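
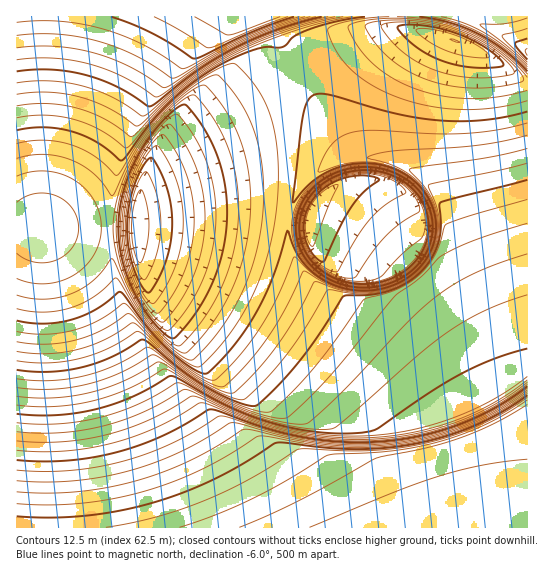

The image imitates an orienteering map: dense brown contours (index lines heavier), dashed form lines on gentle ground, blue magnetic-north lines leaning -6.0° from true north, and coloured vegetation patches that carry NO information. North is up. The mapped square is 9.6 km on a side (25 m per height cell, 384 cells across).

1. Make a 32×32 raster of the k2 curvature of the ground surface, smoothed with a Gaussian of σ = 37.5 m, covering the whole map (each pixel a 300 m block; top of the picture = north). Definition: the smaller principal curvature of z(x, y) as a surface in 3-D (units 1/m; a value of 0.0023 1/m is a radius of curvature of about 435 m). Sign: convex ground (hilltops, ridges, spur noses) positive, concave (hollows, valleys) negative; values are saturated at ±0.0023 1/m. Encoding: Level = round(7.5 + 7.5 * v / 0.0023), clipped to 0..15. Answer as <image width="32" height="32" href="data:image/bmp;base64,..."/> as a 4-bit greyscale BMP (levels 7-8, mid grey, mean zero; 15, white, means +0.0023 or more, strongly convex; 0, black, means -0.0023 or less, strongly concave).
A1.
<image width="32" height="32" href="data:image/bmp;base64,Qk12AgAAAAAAAHYAAAAoAAAAIAAAACAAAAABAAQAAAAAAAACAAATCwAAEwsAABAAAAAAAAAAAAAAABEREQAiIiIAMzMzAERERABVVVUAZmZmAHd3dwCIiIgAmZmZAKqqqgC7u7sAzMzMAN3d3QDu7u4A////AHd3d3d3d3d3d3d3d3d3d3d3d3d3d3d3d3d3d3d3d3d3d3d3d3d3d3d3d3d3d3d3d3d3d3d3d3d3d3d3d3d3d3d3d3d3d3d3d3h3d3d3d3d3d3d3d3d3d4d3ZUREVnd3d3d3d3d3d3d2M0VnZlQ0Z3d3d3d3d3d2NHd3d3d3dkNnd3d3d3d3RHd3d3d3d3d3NXd3d3d3c2d3d3d3d3d3iHR3d3d3dzZ3d3d3d3d3eIiHd3d3d3Rnd3d3d3d3eIiIiHd3d3dUd3d3d3d3d4iIiIh3d3d3N3d3d3d3d4iIiIiId3d3dkd3d3d3d3d3eIiIiHd3d3Rnd3d3d3QAAFeIiIh3d3dzd3d3d3chd3cFeIiId3d3c3d3d3d2B3eIcHiIiHd3d3R3d3d3dCd3iIBoiIh3d3dzd3d3d3UXd4hweIiHd3d3c3d3d3d3Bnd3MXiHd3d3d3N3d3d3d2AUQBd3d3d3d3d1V3d3d3d3UjZ3d3d3d3d3dzd3d3d3d3d3d3d3d3d3d3dGd3d3d3d3d3d3d3d3d3d3c3d3d3d3d3d3d3d3d3d3d3Y3d3d3d3d3d3d3d3d3d3d3U3d3d3d3d3d3d3d3d3d3d3Y2d3d3d3d3d3djd3d3d3d3c0d3d3d3d3djR3d3d3d3d4djNXd3d3dTNnd3d3d3d3d4h3UzMzMzV3d3"/>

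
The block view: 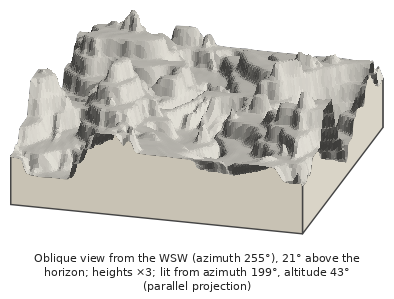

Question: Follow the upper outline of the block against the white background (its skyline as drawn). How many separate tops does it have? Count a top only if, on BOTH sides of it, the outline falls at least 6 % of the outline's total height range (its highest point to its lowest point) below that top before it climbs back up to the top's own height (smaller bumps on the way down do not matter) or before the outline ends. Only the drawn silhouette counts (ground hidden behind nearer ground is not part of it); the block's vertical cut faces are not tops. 3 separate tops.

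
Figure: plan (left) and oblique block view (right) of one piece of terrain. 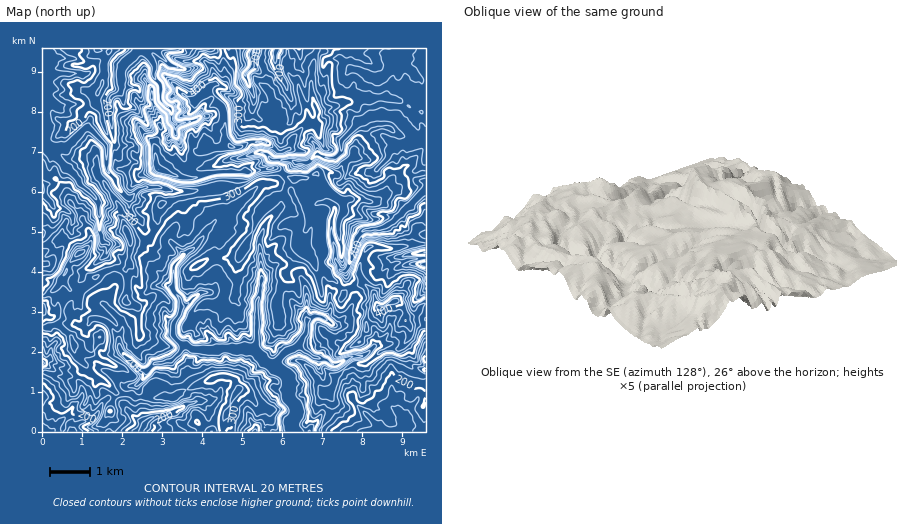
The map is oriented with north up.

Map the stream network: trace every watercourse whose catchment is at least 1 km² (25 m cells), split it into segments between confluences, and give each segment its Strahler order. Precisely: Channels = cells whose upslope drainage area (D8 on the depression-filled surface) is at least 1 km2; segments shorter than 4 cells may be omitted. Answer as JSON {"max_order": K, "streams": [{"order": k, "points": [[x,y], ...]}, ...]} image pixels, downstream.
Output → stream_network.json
{"max_order": 3, "streams": [{"order": 1, "points": [[380, 428], [386, 432], [392, 432]]}, {"order": 1, "points": [[392, 406], [404, 418], [408, 424], [408, 432]]}, {"order": 1, "points": [[196, 402], [192, 404], [188, 404], [182, 408], [172, 412], [168, 412], [150, 418], [144, 424], [144, 426], [142, 430], [142, 432]]}, {"order": 1, "points": [[144, 378], [146, 372], [150, 368]]}, {"order": 3, "points": [[278, 370], [282, 372], [288, 378], [288, 396], [294, 404], [296, 410], [296, 414], [292, 422], [292, 428], [294, 432]]}, {"order": 2, "points": [[150, 368], [154, 364], [172, 360], [180, 352], [182, 346], [188, 346]]}, {"order": 1, "points": [[366, 354], [362, 356], [352, 356], [340, 364], [332, 364], [326, 360], [322, 360], [318, 358], [314, 358], [310, 354], [304, 352], [300, 346], [298, 346]]}, {"order": 3, "points": [[256, 352], [266, 362], [278, 370]]}, {"order": 2, "points": [[298, 346], [288, 350], [278, 360], [276, 366], [278, 370]]}, {"order": 3, "points": [[188, 346], [192, 350], [216, 350], [222, 348], [234, 348], [234, 350], [242, 348], [244, 350], [252, 350], [256, 352]]}, {"order": 2, "points": [[120, 344], [120, 348], [122, 352], [140, 370], [146, 370], [150, 368]]}, {"order": 1, "points": [[334, 324], [322, 316], [314, 316], [308, 320], [306, 324]]}, {"order": 2, "points": [[306, 324], [306, 332], [298, 346]]}, {"order": 1, "points": [[98, 320], [102, 320], [106, 322], [112, 326], [114, 332], [118, 338], [118, 344], [120, 344]]}, {"order": 1, "points": [[306, 318], [306, 324]]}, {"order": 1, "points": [[112, 312], [120, 320], [122, 324], [122, 330], [120, 336], [120, 344]]}, {"order": 2, "points": [[180, 310], [180, 312], [174, 324], [174, 336], [182, 344], [186, 344], [188, 346]]}, {"order": 1, "points": [[200, 294], [194, 298], [186, 306], [182, 306], [180, 310]]}, {"order": 2, "points": [[172, 288], [174, 292], [180, 300], [180, 310]]}, {"order": 1, "points": [[170, 286], [172, 288]]}, {"order": 1, "points": [[260, 252], [260, 274], [262, 278], [260, 280], [260, 292], [256, 302], [256, 344], [256, 346], [256, 350], [256, 352]]}, {"order": 1, "points": [[108, 244], [108, 242], [102, 242], [102, 240], [102, 236], [100, 232], [98, 202], [96, 198], [88, 190], [80, 184], [78, 180], [52, 152], [50, 148]]}, {"order": 1, "points": [[328, 202], [334, 208], [334, 212], [332, 220], [332, 236], [336, 248], [336, 262], [338, 264], [340, 270], [344, 272], [348, 266], [352, 258], [352, 254], [358, 236], [366, 230], [380, 228], [394, 222], [426, 190]]}, {"order": 1, "points": [[50, 202], [44, 196], [42, 186]]}, {"order": 1, "points": [[246, 198], [236, 208], [220, 216], [204, 232], [204, 236], [200, 240], [198, 244], [192, 250], [184, 254], [174, 264], [174, 266], [174, 286], [172, 288]]}, {"order": 1, "points": [[152, 188], [140, 188], [130, 198], [126, 198], [118, 188], [114, 178], [106, 170], [106, 146], [106, 144], [88, 128], [86, 128], [66, 148], [50, 148]]}, {"order": 1, "points": [[376, 170], [388, 158], [388, 152], [394, 144], [410, 144], [414, 138], [416, 138]]}, {"order": 1, "points": [[256, 152], [266, 154], [272, 160], [292, 160], [296, 162], [308, 162], [316, 154], [320, 154], [324, 158], [336, 158], [342, 150], [342, 140], [362, 120], [372, 116], [388, 116], [396, 118], [416, 138]]}, {"order": 2, "points": [[50, 148], [42, 140], [42, 90], [44, 88], [42, 86], [42, 48]]}, {"order": 2, "points": [[416, 138], [418, 140], [426, 140]]}, {"order": 1, "points": [[112, 130], [112, 122], [110, 120], [110, 98], [114, 96], [120, 92], [122, 90], [122, 70], [128, 60], [138, 48]]}, {"order": 1, "points": [[194, 120], [186, 122], [184, 124], [174, 124], [172, 120], [172, 110], [170, 108], [166, 106], [160, 100], [160, 84], [154, 76], [154, 66], [152, 60], [146, 54], [144, 50]]}, {"order": 1, "points": [[252, 108], [254, 106], [254, 96], [246, 78], [246, 74], [252, 66], [252, 54], [254, 48]]}, {"order": 1, "points": [[286, 88], [286, 86], [276, 66], [276, 52], [278, 48]]}, {"order": 1, "points": [[352, 70], [358, 70], [372, 76], [384, 76], [394, 66], [394, 60], [400, 54], [402, 48]]}, {"order": 2, "points": [[144, 50], [142, 48], [138, 48]]}, {"order": 1, "points": [[156, 50], [154, 48], [144, 50]]}]}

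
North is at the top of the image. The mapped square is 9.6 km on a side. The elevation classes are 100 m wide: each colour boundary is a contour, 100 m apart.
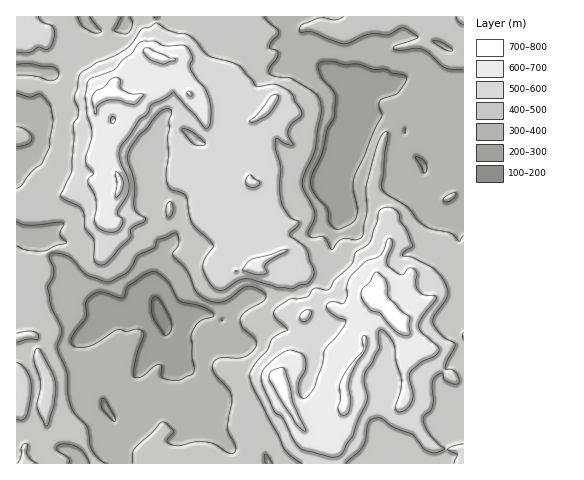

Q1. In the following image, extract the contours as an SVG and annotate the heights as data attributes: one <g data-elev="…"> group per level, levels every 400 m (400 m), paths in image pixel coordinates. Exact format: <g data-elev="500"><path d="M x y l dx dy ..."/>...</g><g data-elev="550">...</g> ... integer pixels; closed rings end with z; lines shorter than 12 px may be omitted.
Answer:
<g data-elev="400"><path d="M69 463l1-3-2-2-12-9 0-2 3-2 9-1 10 4 7 6 4 9"/><path d="M105 463l-7-5-5-6-3-7-3-18-13-14-5-13-2-28-10-24 5-19-11-22-3-19 6-16-5-17 6-2 12 3 6 3 14 16 17 6 6 1 17-10 11-16 17-8 3-8 17-7 3 3 1 7-6 12 13 15 9 20 6 7 10 4 11 1 8-4 13-10 6-2 13 5 4 6-4 5-17 10-5 7 3 9 13 13 0 5-3 4-5 5-6 3-24 0-3 3-2 4 1 9 13 14 4 8 1 7-5 25 9 18-1 6-6 1-14-9-8-2-12 0-16 4-10-2-2-4 6-7 0-2-6-7-5-2-28 27-2 14"/><path d="M265 463l0-9 8 9"/><path d="M463 236l-4 5-8-8-25-6-8-6-11-14-23-15-3-7 7-48-2-5-3 1-5 9-11 42 0 27-5 26-6 3-9-2-6 1-9 10-8-12-11 1-4-2-1-4 6-11 1-8-11-23-2-8 2-8 11-26 6-33 0-12-3-6-4-5-22-13-16-2-6-3-1-6 8-9 1-5-2-4-6-2 0-2 9-13-2-4-13-12"/><path d="M17 221l5 3 6 1 34-3 2 2-4 11 7 8-25 8-15-1-10-4"/><path d="M446 202l7-3 3-4 0-2-3 0-9 4-1 3z"/><path d="M17 147l11-3 4-6-5-7-10-4"/><path d="M17 93l12 4 10-3 2 0 9 11 3 15-3 26-8 17-9 7-11 15-5 4"/><path d="M17 64l11-1 25 4 4 2 2 5-2 4-5 3-17-5-18-1"/><path d="M447 50l-15-9 3-1 7 2 11 8z"/><path d="M90 17l12 15-7 1-11-5-3-3-4-8"/><path d="M130 17l2 4 0 5-2 5-5 3-11-3 7-14"/><path d="M344 17l-9 3-12-2-5 0-16 7-2 6 1 2 11-1 17 7 15 5 25-10 7-1 12 2 12-7 5 0 13 10-23 8-2 2 1 1 6 1 14-2 7 1 9 4 15 15 7 1 11 0"/></g>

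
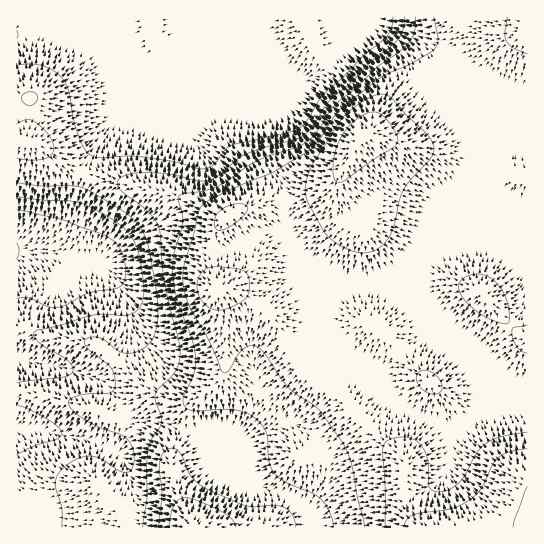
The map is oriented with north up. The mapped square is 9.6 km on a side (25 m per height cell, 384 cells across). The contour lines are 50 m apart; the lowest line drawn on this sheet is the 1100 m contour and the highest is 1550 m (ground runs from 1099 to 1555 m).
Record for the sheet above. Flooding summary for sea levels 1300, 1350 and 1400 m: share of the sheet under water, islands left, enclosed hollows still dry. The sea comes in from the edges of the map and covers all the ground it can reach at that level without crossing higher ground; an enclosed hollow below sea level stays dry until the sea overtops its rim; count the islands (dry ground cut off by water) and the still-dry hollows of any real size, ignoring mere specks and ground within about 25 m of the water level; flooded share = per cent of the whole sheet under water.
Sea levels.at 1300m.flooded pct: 38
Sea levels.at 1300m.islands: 0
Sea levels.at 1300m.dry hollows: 0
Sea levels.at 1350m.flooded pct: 45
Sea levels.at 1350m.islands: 0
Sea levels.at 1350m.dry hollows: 0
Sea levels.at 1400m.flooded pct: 54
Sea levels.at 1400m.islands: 0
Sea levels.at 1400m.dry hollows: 0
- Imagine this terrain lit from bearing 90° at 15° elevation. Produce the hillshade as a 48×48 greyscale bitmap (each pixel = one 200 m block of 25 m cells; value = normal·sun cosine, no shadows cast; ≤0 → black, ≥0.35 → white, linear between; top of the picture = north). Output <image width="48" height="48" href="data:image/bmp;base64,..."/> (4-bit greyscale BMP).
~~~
<image width="48" height="48" href="data:image/bmp;base64,Qk32BAAAAAAAAHYAAAAoAAAAMAAAADAAAAABAAQAAAAAAIAEAAATCwAAEwsAABAAAAAAAAAAAAAAABEREQAiIiIAMzMzAERERABVVVUAZmZmAHd3dwCIiIgAmZmZAKqqqgC7u7sAzMzMAN3d3QDu7u4A////AKqqqaqqqVI3rO7tzN7cqYd2Vnmqu6qqqqqqqZqqqVI3ve7tu83LqYd2Z5qqqZqqqqqqqZqruVNZzu7cu7u6qYd3eKu6mIiZqqqqmZq8uFR73u3LuqqqqYiHeL3bqHeJmqqpmZvNpkWd7su7qZmqqpiHeL7tqHZ4mqmZmazdlDWu7bu7qImrupiHeL79uXZomqqZmazchDa+7Lu7l3m8upiIib79uYd4mqqqqqu6hUat3Lu7l4mrupiImr3typiImqqqmZqql2eby7u6mJmqqYiZq73dy6mZqqqpmImrqYeKu7u5maqqmImru7zMu7qqqqqYiJq8qYd5u7upmqqpiJq8y7u7vLu7qqmYiavLmId4m7u7qqqZmavMy6qrzMu7u6qqqqu6iJh3ibvMupmZqrvLupms3cu7u6qqqqqYiZmGZ5vMupmau7u7upmt7cu7u6qqqYiZmqmGVovNuYmru7u7upm93Lu7u6qpmImqqqmFRYvMuZq7u7u7qqrNy7u6qpmZiIq8uql1RYrMqZq7u7u6u7vMu7upmZmZmavMuphkNYrMqavLu7qqvMy7u7qZmaqpmavMuYdTNYvLqrzLu6qrvNy7u6qaqrzKmZu7qXUyNpvLq83Lu6qrzMu7upmrzMzLqZq7qFMRNqvLu83Lu6q7zLu7qZm93bzLqaq6lkEAN6zMzN3Lu7u7u7u6mJrO7au7uqu6hSAAN6zd3dy7u7u7u7upmZve3aqru7upZBABWKzN3dy7u7u7u7uqmavd3Kqqu7uoYxASWbu8zdy7u7u8y7u6qqvMy6qqq7uoUhEjWLu7zdy7qqq83Mu7u7u7u6qqqrunUyNDR6zLzMu6maq87tu7u7u7u6qqqqqXVEVUNpzMzMupmaq87ty7u7u7u5mqqqmGVWd1NYvN3MuYiau83u27u7u7u5mqqph2ZniGRXrN3cuYiru83u3Lu7u7u5qrqYd3eImYdmirzMqYirzMze3Lu7u7u6qruph4iZqqqHaKvLqHis3czd3cu7u7u6q7u6mJmqvMynVomql3eb3dzd3cu7u6qqu8zLqaq7zN2nRWiZh2aKzd3d3dzLu6qrvN3ty6u8zNynVWd4h1Vpvd3N7t3Mu7u7vN7+3LvMzMuYeId3djJHrN3d7u3Mu7u7ze//3LvMu7qZmqmIdRAUi93u/u3Lu7u7ze//7Lu7u7uqu7qphQACas7//tzLu7u7ve//7Lu7u7u7u7u7phABSL7/7cu7u7u7ve/+3Lu7u7u7u7u7uEAANq7/3Lu7u7u7vf/+3Lu7u7u7u7u7unQhJIzuy7u7u7u7vf/+3Lu7u7u7u7u7u5dTElnMy7u7u7u7ve7ty7u7u7u7u7u7u6mGMTeru7u7u7u7vN3cy7u7u7u7u7u7uqqpYzV5q7uqqqqrvMzLu7u7u7u7u7u7qqu7lkRWiqqqmqqru7u7u7u7vLu7u7u6mrzLuXQ0aJqpmaqru7u7u7urzLu7u7u6mrzLu5YyRpmqmZqru7u7u7ury7u7u7u6mry7u6cxNoqqqZqg=="/>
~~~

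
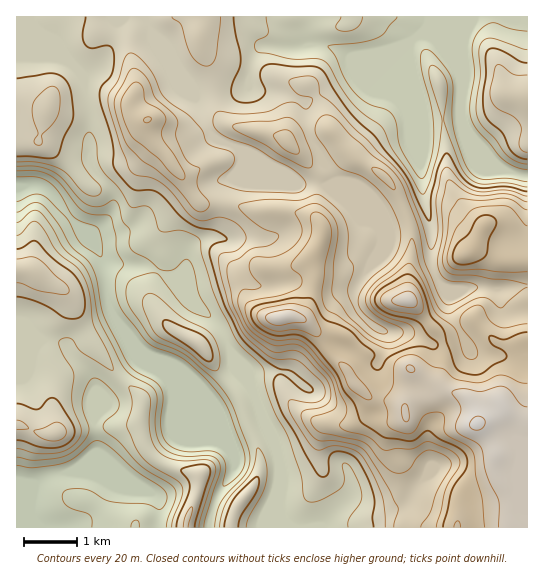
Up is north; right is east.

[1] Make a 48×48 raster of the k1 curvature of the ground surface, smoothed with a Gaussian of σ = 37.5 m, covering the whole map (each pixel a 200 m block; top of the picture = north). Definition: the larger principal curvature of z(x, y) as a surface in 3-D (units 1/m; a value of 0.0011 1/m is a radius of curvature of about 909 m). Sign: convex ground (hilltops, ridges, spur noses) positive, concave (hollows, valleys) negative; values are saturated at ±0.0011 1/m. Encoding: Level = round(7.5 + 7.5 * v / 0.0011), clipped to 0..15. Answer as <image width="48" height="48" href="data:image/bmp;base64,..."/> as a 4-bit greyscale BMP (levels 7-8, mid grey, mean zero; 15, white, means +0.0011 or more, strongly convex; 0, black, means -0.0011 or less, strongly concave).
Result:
<image width="48" height="48" href="data:image/bmp;base64,Qk32BAAAAAAAAHYAAAAoAAAAMAAAADAAAAABAAQAAAAAAIAEAAATCwAAEwsAABAAAAAAAAAAAAAAABEREQAiIiIAMzMzAERERABVVVUAZmZmAHd3dwCIiIgAmZmZAKqqqgC7u7sAzMzMAN3d3QDu7u4A////AHiId4iImoiv9o3nd4iId4mIipmZyoiKiHiIiIiZmqiM+Yv5d4iYiIiIioh3u4iJh3iIiZmYiIdp/Yr/iIiZiId3m4eIq3eJiIeImZh3d3Zo33iv6IiJmId3moiIrIeZh3d4iIiHiIiJv6h7+Yd5qph4qph3jKioh3iIiIh4iKz/7+pm+4eIund5qZh3aJmoeImImId3it7Km+t2+oiJuFV6uZhmZ4moiHmqqYZ4m9pmeJh4+XeJt2eat5p3eIqoiKvMzLmZm9dneIiM2HeJu7uZqauby6qXeLuauqq6m8d3iHiPl3eLzNy6q8qJq7qXiJh6qHiHnMd4h3euiIreyomYebqHiKqZmZiKqHd2fMiIeHfbiJzJeompmampeKiJmIeJmHd3nMqId3rpiLyGR7zKmJiJrLqqmHeJmYd63KqHd56oicl3Vd6oeJiJupmamHeImYeut4iHePt3ead4eft3iaqpp2aJh3eJiInMd3d3fvh3ead3n+mHm8uItmaIh3iIiIrZeIh4z8iIirdX7YityquHt3eYh3iId5u4iKq+/ZiJmrd82JzqdoqZuHi7qniIiKyHeKveuZiKq8q+y92HZ3i9qIvJm3d4mbt4iau5eId77/7tqKiImYr8q7x2eHd4itl4mquXd3m/7d27d6ec3d/nesyIiHiJm8h5qamHiIncmHmbl4e//t+nZ4yomomqq7iJqZiHiInJeHeLt4eaur6Xh3iGeZqqqqiJmJiId4rImXiJyIiIic2IuXiYiLupqZh4h4iHd5y6u7qZuHmId9x63Lqru4qZiIiImImHecyauZm7yHeHd815zsqpmXqodneImYiHebhol3d66YeIh7+HrKqHd4uoh3d4mJmHeId4mHdn64iIh7+HupuHiJyoiId5qIiYmod4mHd565h4d96HyYu5mYyoiZmIuHiIq6mau7vM2Yh3ePuJyJq6qnuoeaqXuHd43Lu7u7uquIh3e/iKqsu8y3mXesunqXd72HiHiIdpp4d3j+iazrmbuYdmrbiImXeepnd3d4d4l3d436h6/GV5loZ624iamYndqpiIeHeLmIiu+4d7+Wd4ibvNqHiYmYroebuYeInbeJvcqId6+HeIq7y6iHd4qKyoeIiHeK3YeKuoh3d6+Hd5zIiZd3d4uap3iHiJvMyYi8qIh3d694iKqniZiIh5uamJmJve26qZvah4mIh754mpiXiZiIeKyrzKmJuoiIqHq5d4mYd815qoeYiaiIibyaqId5l3d4mHmpd3iId+x4qpiYiKmIiq2qd3d6h3d4iIqod3iId/yIm6qYiamImXzJd3eJh3eImqqnd3iIiPuHi6mYiJmHh3zJiIiZiImruqqXd4eIi/qHfLiHeIiIh4yoiIipiImqmJqYeIh4jciHjKiIeIiJh4uYh4moiIiYd4mYeIiInIeIvZiId3iJiJqHd4qoiIeIh3iIiIiIiYiIu4h3iHiImImIh4qoiImYiImqqZiIiIiImYd3iIh4l3iImZiZh4h4mYiJmZiIiIh3iYeA=="/>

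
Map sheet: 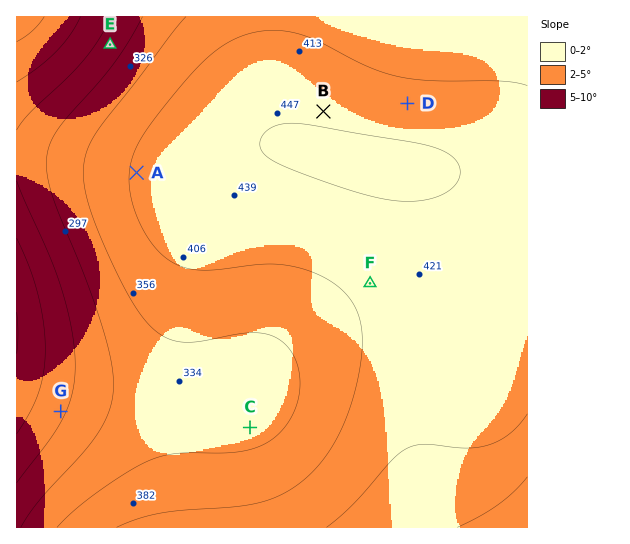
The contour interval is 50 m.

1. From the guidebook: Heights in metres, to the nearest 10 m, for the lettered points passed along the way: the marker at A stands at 410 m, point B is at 440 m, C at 340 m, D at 420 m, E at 270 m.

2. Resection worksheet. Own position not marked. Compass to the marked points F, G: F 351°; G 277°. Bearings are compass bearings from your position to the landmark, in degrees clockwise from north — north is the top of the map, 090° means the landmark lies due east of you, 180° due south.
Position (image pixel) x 397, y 453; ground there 450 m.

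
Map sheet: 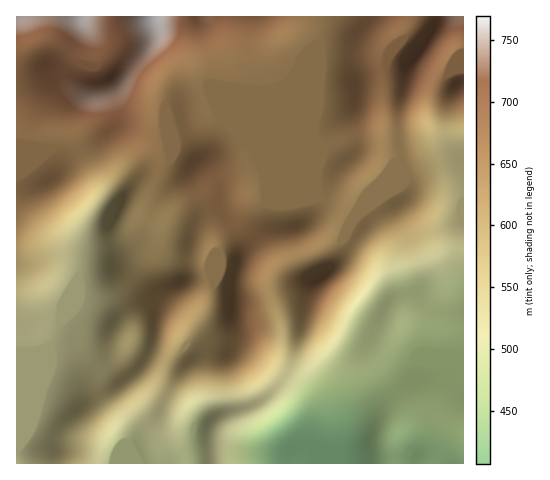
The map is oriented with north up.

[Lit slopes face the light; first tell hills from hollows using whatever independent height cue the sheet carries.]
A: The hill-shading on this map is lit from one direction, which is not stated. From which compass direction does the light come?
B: SE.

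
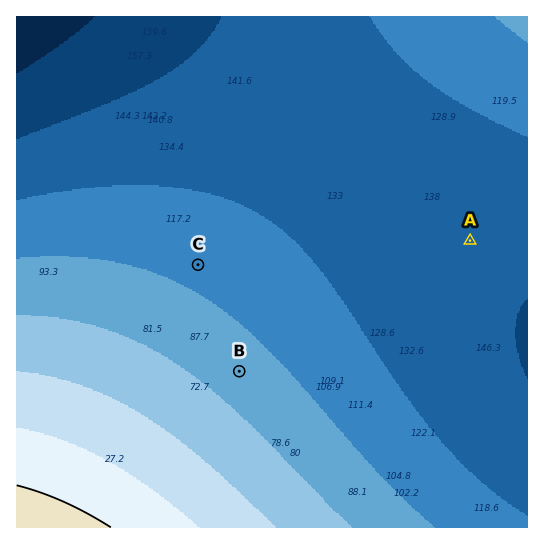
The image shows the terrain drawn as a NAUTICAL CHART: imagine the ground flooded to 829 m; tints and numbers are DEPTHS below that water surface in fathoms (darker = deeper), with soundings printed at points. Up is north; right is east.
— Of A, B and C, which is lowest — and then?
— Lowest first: A C B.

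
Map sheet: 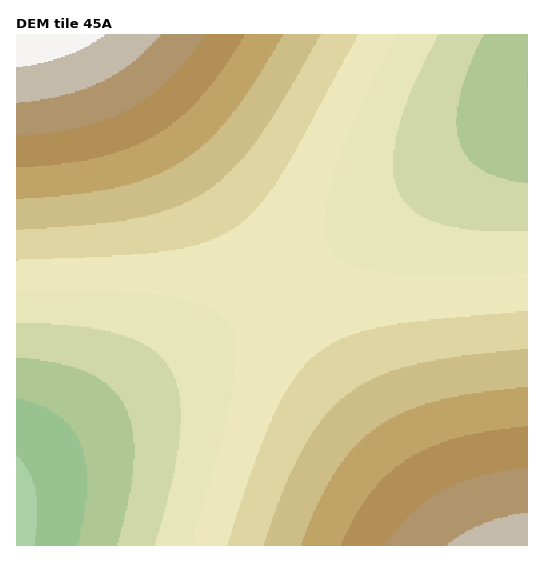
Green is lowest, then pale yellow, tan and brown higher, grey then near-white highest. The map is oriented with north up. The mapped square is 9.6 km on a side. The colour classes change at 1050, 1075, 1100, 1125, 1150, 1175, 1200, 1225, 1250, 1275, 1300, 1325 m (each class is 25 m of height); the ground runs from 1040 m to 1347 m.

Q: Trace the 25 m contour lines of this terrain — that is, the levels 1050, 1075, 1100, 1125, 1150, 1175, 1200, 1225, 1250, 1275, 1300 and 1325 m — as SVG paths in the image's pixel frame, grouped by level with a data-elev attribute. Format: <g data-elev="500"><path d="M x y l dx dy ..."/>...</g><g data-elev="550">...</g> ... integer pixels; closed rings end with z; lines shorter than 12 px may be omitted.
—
<g data-elev="1050"><path d="M17 456l12 16 7 20 1 24-3 29"/></g><g data-elev="1075"><path d="M17 398l22 7 18 10 14 13 10 16 5 20 1 23-3 26-7 32"/><path d="M527 85l0-15"/></g><g data-elev="1100"><path d="M17 358l40 5 30 10 12 6 11 8 8 8 6 10 8 24 2 31-5 39-12 46"/><path d="M527 183l-26-5-20-9-14-12-8-16-2-20 3-25 9-28 15-33"/></g><g data-elev="1125"><path d="M17 323l58 3 44 8 18 7 13 7 11 9 9 11 6 12 3 15 2 17-1 20-8 49-17 64"/><path d="M527 231l-49 0-37-7-15-6-12-7-9-8-7-11-4-12-1-15 1-17 4-19 16-44 25-50"/></g><g data-elev="1150"><path d="M17 291l85 0 67 6 22 4 17 6 12 6 9 10 5 10 2 15 0 17-3 23-15 67-27 90"/><path d="M527 272l-78 4-63-3-21-4-16-5-12-8-8-9-4-14 0-16 3-21 7-25 11-31 14-33 38-72"/></g><g data-elev="1175"><path d="M527 311l-101 9-45 7-36 10-15 8-12 8-12 11-11 13-20 35-20 51-28 82"/><path d="M17 260l98-4 51-5 39-9 15-6 14-8 23-20 21-28 19-32 62-113"/></g><g data-elev="1200"><path d="M527 349l-69 8-45 8-36 12-28 16-24 23-22 31-19 42-21 56"/><path d="M17 230l70-5 48-7 39-10 31-16 25-20 25-30 26-38 40-69"/></g><g data-elev="1225"><path d="M527 387l-52 6-40 8-32 11-26 15-23 20-19 25-17 32-17 41"/><path d="M17 199l56-4 42-7 35-11 29-14 26-19 24-26 24-34 30-49"/></g><g data-elev="1250"><path d="M527 426l-38 5-32 7-27 9-23 12-20 16-17 19-16 23-13 28"/><path d="M17 168l44-4 36-6 30-9 27-13 24-17 23-22 21-27 23-35"/></g><g data-elev="1275"><path d="M527 468l-26 3-23 6-20 6-17 8-16 11-15 12-12 14-12 17"/><path d="M17 136l34-4 30-5 25-8 23-10 20-13 20-17 18-20 18-24"/></g><g data-elev="1300"><path d="M527 512l-24 5-21 7-19 9-16 12"/><path d="M17 103l46-8 38-13 16-9 16-11 28-27"/></g><g data-elev="1325"><path d="M17 68l26-5 23-7 20-9 19-12"/></g>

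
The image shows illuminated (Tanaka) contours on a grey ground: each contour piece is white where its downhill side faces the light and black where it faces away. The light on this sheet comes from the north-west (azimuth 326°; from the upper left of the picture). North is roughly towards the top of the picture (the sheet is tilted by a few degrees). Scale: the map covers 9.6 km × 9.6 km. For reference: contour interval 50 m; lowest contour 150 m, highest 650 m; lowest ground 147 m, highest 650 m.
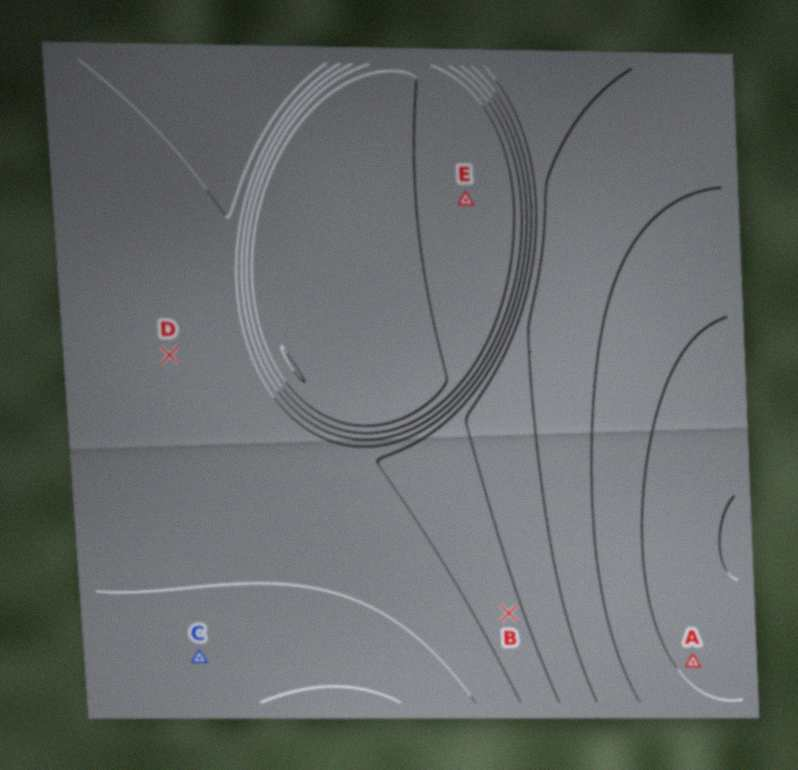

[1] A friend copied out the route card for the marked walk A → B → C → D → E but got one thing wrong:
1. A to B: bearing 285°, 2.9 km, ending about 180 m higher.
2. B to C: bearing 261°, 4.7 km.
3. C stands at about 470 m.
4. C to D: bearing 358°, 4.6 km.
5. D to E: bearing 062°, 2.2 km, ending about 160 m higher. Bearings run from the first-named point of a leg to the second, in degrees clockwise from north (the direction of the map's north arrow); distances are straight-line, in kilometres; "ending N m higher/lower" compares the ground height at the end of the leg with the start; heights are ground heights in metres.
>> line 5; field distance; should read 5.1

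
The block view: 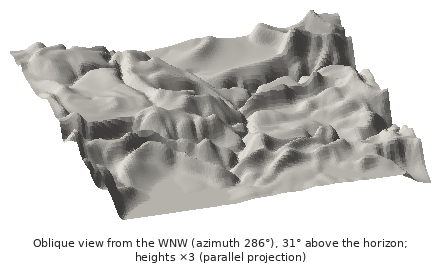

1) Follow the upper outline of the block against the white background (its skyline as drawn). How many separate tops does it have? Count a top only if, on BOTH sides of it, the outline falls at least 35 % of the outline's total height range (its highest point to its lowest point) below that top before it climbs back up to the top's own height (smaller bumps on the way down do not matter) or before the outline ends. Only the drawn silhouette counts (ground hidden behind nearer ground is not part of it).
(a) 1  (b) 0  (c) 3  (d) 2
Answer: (b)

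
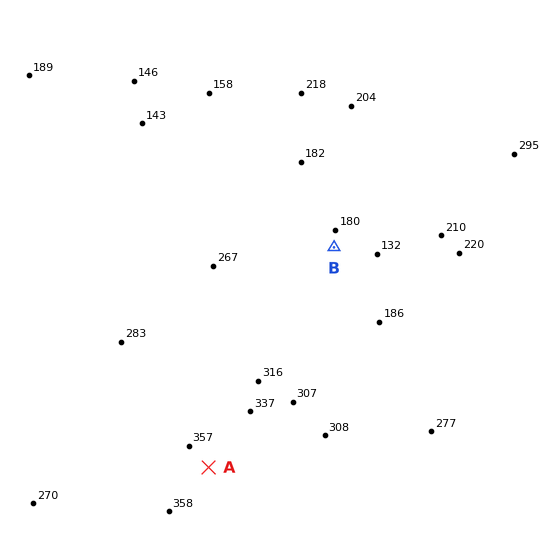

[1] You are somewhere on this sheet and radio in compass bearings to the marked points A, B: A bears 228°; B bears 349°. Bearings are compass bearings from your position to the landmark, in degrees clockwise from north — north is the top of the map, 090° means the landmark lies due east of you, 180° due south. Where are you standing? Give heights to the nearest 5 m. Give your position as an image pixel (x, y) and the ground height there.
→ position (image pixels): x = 352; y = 339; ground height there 215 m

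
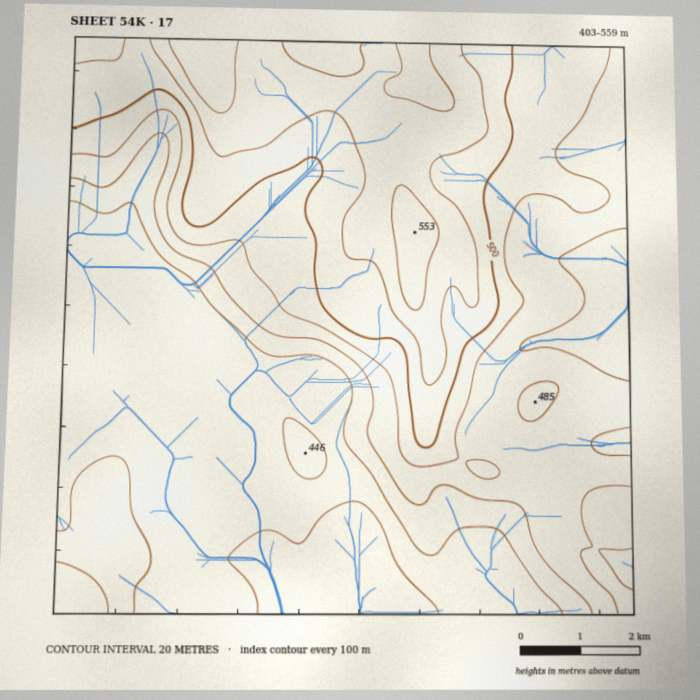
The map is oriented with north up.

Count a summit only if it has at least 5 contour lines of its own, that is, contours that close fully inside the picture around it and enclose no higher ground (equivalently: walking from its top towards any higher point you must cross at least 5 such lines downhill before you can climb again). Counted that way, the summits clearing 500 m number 0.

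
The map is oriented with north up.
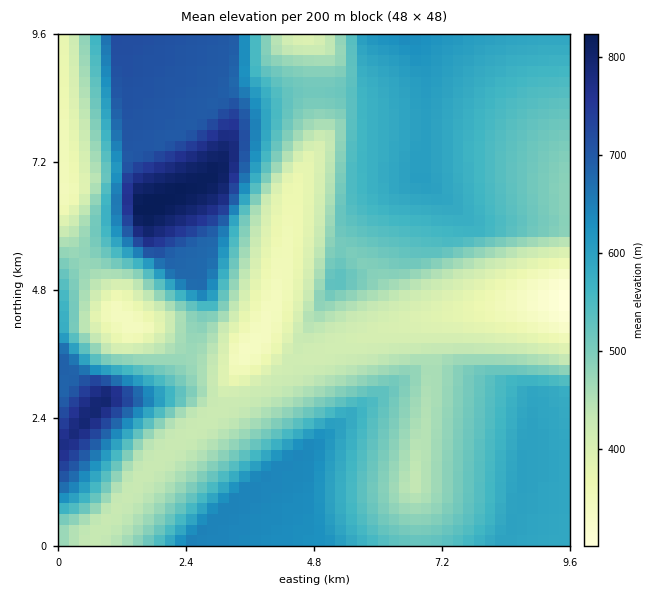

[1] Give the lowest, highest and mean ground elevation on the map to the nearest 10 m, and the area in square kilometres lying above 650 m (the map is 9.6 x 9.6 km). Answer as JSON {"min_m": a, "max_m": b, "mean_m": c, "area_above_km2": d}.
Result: {"min_m": 300, "max_m": 820, "mean_m": 530, "area_above_km2": 13.0}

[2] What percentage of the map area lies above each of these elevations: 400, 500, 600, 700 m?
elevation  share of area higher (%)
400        89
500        60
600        23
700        10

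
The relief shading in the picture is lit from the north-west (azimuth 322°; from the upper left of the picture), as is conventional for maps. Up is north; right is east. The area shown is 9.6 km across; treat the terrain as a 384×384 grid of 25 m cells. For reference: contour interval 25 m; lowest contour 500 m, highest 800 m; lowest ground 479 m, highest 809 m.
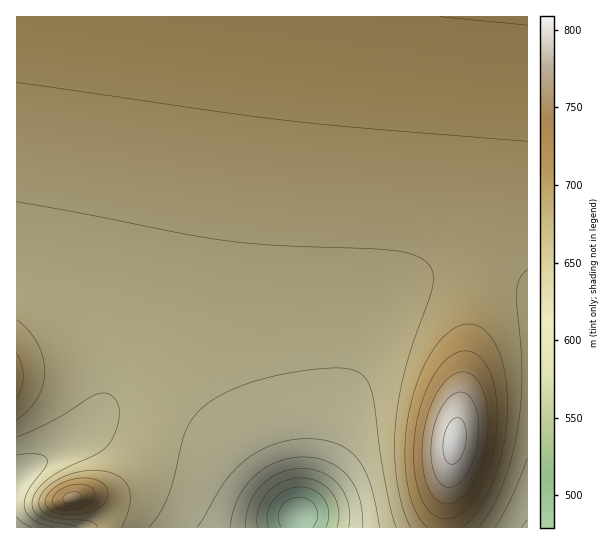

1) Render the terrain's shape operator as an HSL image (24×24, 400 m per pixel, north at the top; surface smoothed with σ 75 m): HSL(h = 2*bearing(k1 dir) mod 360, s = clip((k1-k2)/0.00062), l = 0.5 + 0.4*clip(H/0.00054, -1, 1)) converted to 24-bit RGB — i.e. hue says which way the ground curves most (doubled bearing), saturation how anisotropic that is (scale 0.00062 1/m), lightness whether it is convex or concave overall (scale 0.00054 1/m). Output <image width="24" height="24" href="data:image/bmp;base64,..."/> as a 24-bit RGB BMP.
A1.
<image width="24" height="24" href="data:image/bmp;base64,Qk32BgAAAAAAADYAAAAoAAAAGAAAABgAAAABABgAAAAAAMAGAAATCwAAEwsAAAAAAAAAAAAA7BD//Uq6PesoANomVLxFjneXcHGUdoCLfoh8mJxvp65YhJNISltBRE1AenFHo41SlXhqkWeNoWeAuIxturlvaaFnWZSRXoCNAn/zm53/5cz/mov/Q2TSeW2Zh3SQf3iJh3x/mYFyrXZeoVJNbkxhRWJjRYhPZKRSb45tdGeMnGqRvI91xrp3fqVyWJCWV3mQH5pIBLMAtNkP6yAjyTmUoGGQkHOHiXiIiHqEk3V7p2h7s1eTjU2pS2KhS6ylV6uEYpaSW2KShmuYuZV+zruAm6h+XYOWUm6SWI9uQZdEYZwymJw7l3tWkXVsjHV3iHmAh3qDi3mEmHKNpmmniGGvXmewYJSsY6GiXoSWUmWVZ2mVsZ2E0ruFrqSEZXKVUGGTYJeQY5SOaY+Bb4p0e4d0h4d4h355hnp8hXuBhXuEinmJi3aSgnOZcXOacYOXboaSYXiQUGuUX3qWp6iC0LuDuJuBeGmXUVOUYZCfZIqXbIiOdIeGeoN9gIN8hIB8hH18g3x/g32Bg32DgnyFgHuHe3uIen+Hdn6HZ3iLVHSSWYiXiKV4yrt8vZN6mWicYlWUZnKgZnOWbniMdn2Fe4GBf4F9goF9g399gn1+gn5/gX6BgX6BgH6Bf36Bfn6BeX2DbXuHW32OV5OVbqJrv7tzvI9xoGaMdVqTf2eddmiTdW+KeHeEfH2Af4B+gYB+gX9+gn5+gX5/gX6AgH+AgH+AgH+Afn+AfH6Bcn6FY4KLW5KNZJ5orbNrtY1roGV9hWCSl2aTimuOgnKHfniDfn2Af39/gIB+gYB+gX9+gX5+gX9/gH+AgH+AgH+Af3+AfX+Ad3+Da4SIYo6GY5dqmaZoqoxonGdyj2aPj2h4im6AhXWCgnqBgH6Af39/gIB/gIB/gX9/gX9/gH9/gH9/gH+AgH+Af3+Afn+Ae4CBc4SFaoqBaJBuipppnoxqlmptjGyFiW5whXR5gnl+gXx/gH5/gIB/gIB/gIB/gIB/gH9/gH9/gH9/gH9/gH+AgH+Af3+AfYCAeIOCcoZ/b4pzgpFuk4puj3JwiHJ/hHh2gnl6gXx9gH5+gH9/gIB/gIB/gIB/gIB/gH9/gH9/gH9/gH9/gH+AgH+Af3+AfoCAfIGBeIN/dYZ3f4l0i4d0iXl1hXd9gX17gH59gH5+gH9/f4B/f4B/gIB/gIB/gIB/gIB/gH9/gH9/gH9/gH9/gH+AgH+Af3+AfoCAfIF/eYN7foV4hoV4hX15g3p9gH9+gH9/gH9/f4B/f4B/f4B/f4B/gIB/gIB/gIB/gH9/gH9/gH9/gH9/gH9/gH+Af3+Af4CAfoB/fIF9foJ8g4N7gn98gX19gIB/f4B/f4B/f4B/f4B/f4B/f4B/gIB/gIB/gIB/gIB/gH9/gH9/gH9/gH9/gH+AgH+Af4CAf4B/foB+f4F+gYF+gX9+gH5+f4B/f4B/f4B/f4B/f4B/f4B/f4B/gIB/gIB/gIB/gIB/gH9/gH9/gH9/gH9/gH9/gH+Af3+Af4B/f4B/f4B/gIB/gH9/gH9/f4B/f4B/f4B/f4B/f4B/f4B/f4B/gIB/gIB/gIB/gIB/gIB/gH9/gH9/gH9/gH9/gH9/gH+Af3+Af4B/f4B/gIB/gH9/gH9/f4B/f4B/f4B/f4B/f4B/f4B/f4B/gIB/gIB/gIB/gIB/gIB/gH9/gH9/gH9/gH9/gH9/gH9/gH9/gH9/gIB/gIB/gH9/gH9/f4B/f4B/f4B/f4B/f4B/f4B/f4B/f4B/gIB/gIB/gIB/gIB/gIB/gH9/gH9/gH9/gH9/gH9/gH9/gH9/gH9/gH9/gH9/gH9/f4B/f4B/f4B/f4B/f4B/f4B/f4B/f4B/gIB/gIB/gIB/gIB/gIB/gH9/gH9/gH9/gH9/gH9/gH9/gH9/gH+AgH+AgH+AgH+Af4B/f4B/f4B/f4B/f4B/f4B/f4B/f4B/gIB/gIB/gIB/gIB/gIB/gH9/gH9/gH9/gH9/gH9/gH9/gH9/gH+AgH+AgH+AgH+Af4B/f4B/f4B/f4B/f4B/f4B/f4B/f4B/gIB/gIB/gIB/gIB/gIB/gIB/gH9/gH9/gH9/gH9/gH9/gH9/gH9/gH+AgH+AgH+Af4B/f4B/f4B/f4B/f4B/f4B/f4B/f4B/f4B/gIB/gIB/gIB/gIB/gIB/gH9/gH9/gH9/gH9/gH9/gH9/gH9/gH9/gH+AgH+Af4B/f4B/f4B/f4B/f4B/f4B/f4B/f4B/f4B/gIB/gIB/gIB/gIB/gIB/gIB/gH9/gH9/gH9/gH9/gH9/gH9/gH9/gH+AgH+A"/>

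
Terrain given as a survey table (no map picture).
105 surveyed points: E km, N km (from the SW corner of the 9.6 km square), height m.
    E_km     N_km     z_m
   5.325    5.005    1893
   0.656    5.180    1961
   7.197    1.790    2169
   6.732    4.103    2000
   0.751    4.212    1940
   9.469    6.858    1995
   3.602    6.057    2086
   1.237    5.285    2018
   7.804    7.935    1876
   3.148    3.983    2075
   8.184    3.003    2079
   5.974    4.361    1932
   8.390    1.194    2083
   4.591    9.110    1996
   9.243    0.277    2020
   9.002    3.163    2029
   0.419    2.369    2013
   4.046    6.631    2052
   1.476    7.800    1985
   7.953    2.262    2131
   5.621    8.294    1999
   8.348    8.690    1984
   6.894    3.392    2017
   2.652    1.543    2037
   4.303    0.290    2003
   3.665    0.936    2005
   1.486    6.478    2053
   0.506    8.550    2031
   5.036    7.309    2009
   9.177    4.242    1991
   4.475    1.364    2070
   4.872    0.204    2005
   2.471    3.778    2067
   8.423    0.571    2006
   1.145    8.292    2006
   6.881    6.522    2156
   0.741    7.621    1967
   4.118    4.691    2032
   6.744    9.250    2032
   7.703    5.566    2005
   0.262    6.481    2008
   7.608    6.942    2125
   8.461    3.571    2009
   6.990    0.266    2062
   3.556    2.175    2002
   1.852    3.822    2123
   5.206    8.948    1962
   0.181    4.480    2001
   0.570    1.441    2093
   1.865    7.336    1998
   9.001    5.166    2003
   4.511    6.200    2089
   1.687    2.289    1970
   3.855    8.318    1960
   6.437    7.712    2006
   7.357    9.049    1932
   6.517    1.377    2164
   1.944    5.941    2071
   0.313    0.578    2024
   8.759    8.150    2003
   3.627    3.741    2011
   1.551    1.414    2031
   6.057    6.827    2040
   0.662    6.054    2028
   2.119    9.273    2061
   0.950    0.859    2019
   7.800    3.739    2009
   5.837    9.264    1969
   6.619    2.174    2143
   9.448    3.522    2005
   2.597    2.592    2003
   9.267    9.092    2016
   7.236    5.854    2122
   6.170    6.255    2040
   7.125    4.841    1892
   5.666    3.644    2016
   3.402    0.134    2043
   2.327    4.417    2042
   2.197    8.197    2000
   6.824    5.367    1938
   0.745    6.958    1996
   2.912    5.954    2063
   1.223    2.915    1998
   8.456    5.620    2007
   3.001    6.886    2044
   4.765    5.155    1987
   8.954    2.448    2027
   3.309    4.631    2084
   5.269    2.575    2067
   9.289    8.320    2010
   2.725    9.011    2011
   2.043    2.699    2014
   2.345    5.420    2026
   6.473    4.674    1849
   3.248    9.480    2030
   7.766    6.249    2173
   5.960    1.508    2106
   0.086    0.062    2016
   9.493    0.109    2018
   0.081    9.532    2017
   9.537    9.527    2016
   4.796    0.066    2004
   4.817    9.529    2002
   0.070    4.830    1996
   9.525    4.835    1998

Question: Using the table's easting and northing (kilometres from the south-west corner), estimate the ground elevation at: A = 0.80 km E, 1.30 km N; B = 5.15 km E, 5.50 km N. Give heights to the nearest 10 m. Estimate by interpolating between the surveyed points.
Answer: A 2050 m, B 1990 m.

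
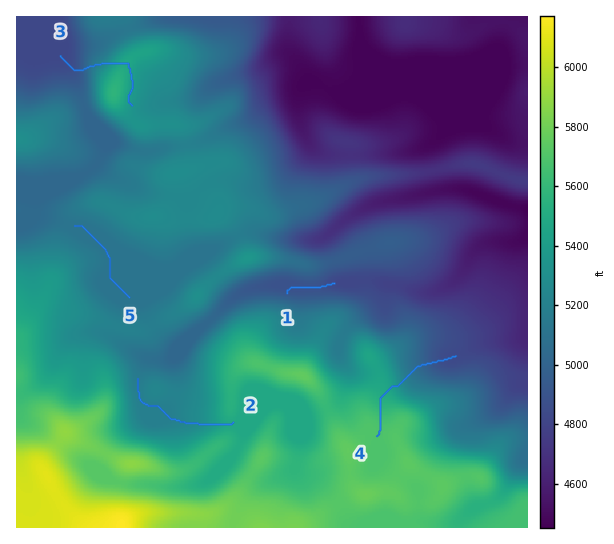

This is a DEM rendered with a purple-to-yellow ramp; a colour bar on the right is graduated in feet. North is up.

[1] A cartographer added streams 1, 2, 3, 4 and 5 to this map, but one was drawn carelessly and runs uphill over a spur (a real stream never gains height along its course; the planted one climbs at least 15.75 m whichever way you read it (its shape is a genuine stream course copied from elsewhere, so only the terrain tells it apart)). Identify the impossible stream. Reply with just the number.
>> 3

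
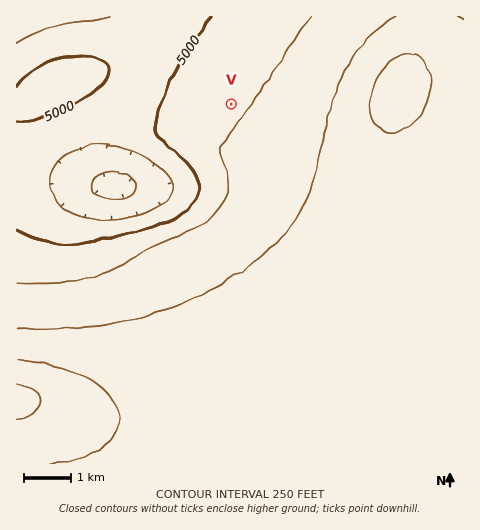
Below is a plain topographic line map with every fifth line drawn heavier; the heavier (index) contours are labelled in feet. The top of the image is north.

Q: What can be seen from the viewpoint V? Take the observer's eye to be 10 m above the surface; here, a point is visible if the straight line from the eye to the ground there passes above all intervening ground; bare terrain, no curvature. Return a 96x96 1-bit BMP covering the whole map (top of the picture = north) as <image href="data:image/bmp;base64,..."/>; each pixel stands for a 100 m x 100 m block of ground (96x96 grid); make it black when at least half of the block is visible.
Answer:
<image width="96" height="96" href="data:image/bmp;base64,Qk2+BAAAAAAAAD4AAAAoAAAAYAAAAGAAAAABAAEAAAAAAIAEAAATCwAAEwsAAAIAAAAAAAAA////AAAAAAAAAAAAAAAAAAAAAAAAAAAAAAAAAAAAAAAAAAAAAAAAAAAAAAAAAAAAAAAAAAAAAAAAAAAAAAAAAAAAAAAAAAAAAAAAAAAAAAAAAAAAAAAAAAAAAAAAAAAAAAAAAAAAAAAAAAAAAAAAAAAAAAAAAAAAAAAAAAAAAAAAAAAAAAAAAAAAAAAAAAAAAAAAAAAAAAAAAAAAAAAAAAAAAAB///+AAAAAAAAAAAD////8AAAAAAAAAAD/////gAAAAAAAAAD/////8AAAAAAAAAD//////AAAAAAAAAD//////wAAAAAAAAD//////4AAAAAAAAD//////8AAAAAAAAD//////+AAAAAAAAD///////AAAAAAAAD///////gAAAAAAAD///////wAAAAAAAD///////wAAAAAAAD///////4AAAAAAAD///////4AAAAAAAD///////8AAAAAAAD///////8AAAAAAAD///////8AAAAAAAD///////+AAAAAAAD///////+AAAAAAAD///////+AAAAAAAD///////+AAAAAAAD///////+AAAAAAAD///////+AAAAAAAD////////AAAAAAAD////////AAAAAAAD////////AAAAAAAD////////AAAAAAAD////////AAAAAAAD////////AAAAAAAD////////AAAAAAAD////////AAAAAAAD////////AAAAAAAD////////gAAAAAAD////////gAAAAAAD//+A////gAAAAAAD//AAAH//gAAAAAAD/8AAAAf/gAAAAAAD/4AAAAD/wAAAAAAD/wAAAAA/wAAAAAAD/gAAAAAPwAAAAAAD/gAAAAAH4AAAAAAD/AAAAAAD4AAAAAAD/AAAAAAB4AAAAAAD/AAAAAAB8AAAAAAD/AAAAAAA8AAAAAAD/AAAAAAA+AAAAAAD/AAAAAAA/AAAAAAD/AAAAAAA/gAAAAAD/AAAAAAA/4AAAAAD/gAAAAAB//gAAAAD/gAAAAAD//8AAAAD/wAAAAAH///gAAAD/4AAAAAP///4AAAD/8AAAAA////8AAAD/+AAAAD/////AAAD//gAAAP/////gAAD//wAAA//////wAAD//8AAD//////wAAD///AAD//////4AAD///wAH//////8AAB///8AH//////8AAA////gP//////+AAAf///////////+AAAf////////////AAAP////////////AAAH////////////AAAD////////////AAAD////////////gAAB////////////gAAA////////////gAAAP///////////gAAAH///////////gAAAD///////////AAAAA///////////AAAAAf//////////AAAAAD/////////+AAAAAA/////////+AAAAAAH////////8AAAAAAB////////4AAAAAAAP///////wAAAAAAAB///////gAAAAAAAAP/////+AAAA="/>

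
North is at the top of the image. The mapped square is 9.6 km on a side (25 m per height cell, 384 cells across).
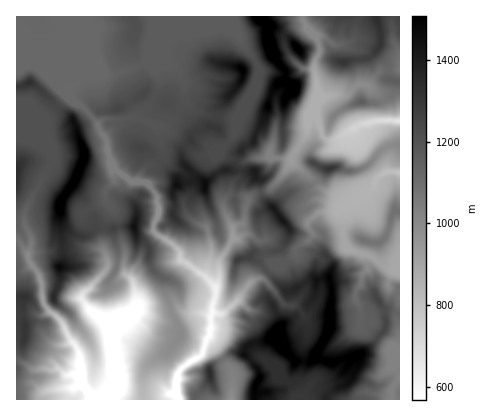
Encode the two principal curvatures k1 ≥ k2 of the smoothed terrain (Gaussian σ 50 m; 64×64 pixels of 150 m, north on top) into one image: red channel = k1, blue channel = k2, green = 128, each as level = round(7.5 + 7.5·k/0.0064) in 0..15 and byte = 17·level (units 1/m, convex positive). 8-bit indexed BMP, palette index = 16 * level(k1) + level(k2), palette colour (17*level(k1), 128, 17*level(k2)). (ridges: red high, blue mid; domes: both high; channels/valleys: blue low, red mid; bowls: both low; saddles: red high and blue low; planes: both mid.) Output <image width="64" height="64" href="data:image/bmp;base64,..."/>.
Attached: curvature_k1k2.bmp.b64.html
<image width="64" height="64" href="data:image/bmp;base64,Qk02FAAAAAAAADYEAAAoAAAAQAAAAEAAAAABAAgAAAAAAAAQAAATCwAAEwsAAAABAAAAAAAAAIAAABGAAAAigAAAM4AAAESAAABVgAAAZoAAAHeAAACIgAAAmYAAAKqAAAC7gAAAzIAAAN2AAADugAAA/4AAAACAEQARgBEAIoARADOAEQBEgBEAVYARAGaAEQB3gBEAiIARAJmAEQCqgBEAu4ARAMyAEQDdgBEA7oARAP+AEQAAgCIAEYAiACKAIgAzgCIARIAiAFWAIgBmgCIAd4AiAIiAIgCZgCIAqoAiALuAIgDMgCIA3YAiAO6AIgD/gCIAAIAzABGAMwAigDMAM4AzAESAMwBVgDMAZoAzAHeAMwCIgDMAmYAzAKqAMwC7gDMAzIAzAN2AMwDugDMA/4AzAACARAARgEQAIoBEADOARABEgEQAVYBEAGaARAB3gEQAiIBEAJmARACqgEQAu4BEAMyARADdgEQA7oBEAP+ARAAAgFUAEYBVACKAVQAzgFUARIBVAFWAVQBmgFUAd4BVAIiAVQCZgFUAqoBVALuAVQDMgFUA3YBVAO6AVQD/gFUAAIBmABGAZgAigGYAM4BmAESAZgBVgGYAZoBmAHeAZgCIgGYAmYBmAKqAZgC7gGYAzIBmAN2AZgDugGYA/4BmAACAdwARgHcAIoB3ADOAdwBEgHcAVYB3AGaAdwB3gHcAiIB3AJmAdwCqgHcAu4B3AMyAdwDdgHcA7oB3AP+AdwAAgIgAEYCIACKAiAAzgIgARICIAFWAiABmgIgAd4CIAIiAiACZgIgAqoCIALuAiADMgIgA3YCIAO6AiAD/gIgAAICZABGAmQAigJkAM4CZAESAmQBVgJkAZoCZAHeAmQCIgJkAmYCZAKqAmQC7gJkAzICZAN2AmQDugJkA/4CZAACAqgARgKoAIoCqADOAqgBEgKoAVYCqAGaAqgB3gKoAiICqAJmAqgCqgKoAu4CqAMyAqgDdgKoA7oCqAP+AqgAAgLsAEYC7ACKAuwAzgLsARIC7AFWAuwBmgLsAd4C7AIiAuwCZgLsAqoC7ALuAuwDMgLsA3YC7AO6AuwD/gLsAAIDMABGAzAAigMwAM4DMAESAzABVgMwAZoDMAHeAzACIgMwAmYDMAKqAzAC7gMwAzIDMAN2AzADugMwA/4DMAACA3QARgN0AIoDdADOA3QBEgN0AVYDdAGaA3QB3gN0AiIDdAJmA3QCqgN0Au4DdAMyA3QDdgN0A7oDdAP+A3QAAgO4AEYDuACKA7gAzgO4ARIDuAFWA7gBmgO4Ad4DuAIiA7gCZgO4AqoDuALuA7gDMgO4A3YDuAO6A7gD/gO4AAID/ABGA/wAigP8AM4D/AESA/wBVgP8AZoD/AHeA/wCIgP8AmYD/AKqA/wC7gP8AzID/AN2A/wDugP8A/4D/AJioh4WmuLe3tsfJqHCig4DIt6anuKeHh6W1oHKW6JZ1g7SWg4SGmOeWhZZ2hnZ2d3d3h6iVhISVhJenl5aGhbeXl5d1coKDhIRzyKGSyZiDcXV2hrenh5eEk3CWucnGlqfoloSEhZjopsjItriWd4eGh4eHpreop3RzdJaXdnS4poaVlIeGhpWllHGQyaiImIJ0doe3p4eFhNiQpsinpsbXt4WFhYSH6MaDdYWWloeHdnaHh3aXt8iHhabHx7eFlaeGpcjJyLi1pbdxhNiYmJiDY3aIuKeGhpfHYHKSknSm+YaFhnV0dZf5p3R2hoWGhoZ2dnZ2loWnyZalhGSnt4a4p5Wlt6W2koODg4TXp5eHgYWGh7i3h4eXx3Kw+PjGuPqGhYZ2ZWOT9qeUh4W2pnaWdHV1hZaphseWdYR0dIaWuISDhHKUcqTIpoGFx7eXhoF2hoeouKeHh7iXgKCYpsn6lWV1dGR299h0hndkl9mVt5d1h7iVlpeXuKinhYV2h4KVqJiXdZTYhYVwhsfIl4SCl5eXmKiop5iot5hwcHOHt/XUdIWH1eWEhIV0ZKXZxbXZxtbYx6aXl7iXh5aFhoeVuIeHh5a3p6incIbH2JeDhIaGh4eYmJeYmKiol4WQcpWGxfbX6ul1dHWFhqj3poWEyLaDhpe3t7jJuaiGdHZ3pbiHl5inprbZtICX18iHgoWHh4eXh4eXmJiYmJiopoCnZXaot8nGhYaGdqf5p3Z1hKf3hHKGhpeoudm3dWR2h5XJh4eHhYSTgmCFt+iYhoKGmJeXd4eImJeXl6iYmKmAloZ1doepyNfGtpfXtoeGdnR119d0goWFhoaW5aZkZIaFyJiHhZe4uJCUpujIiIZzhZiHh4eHhpaXh4eoqIeWgmGWdnWGlpaXprfJ2ZeGhod1dIb3l4WDdHR0ZJX2l5WVdceXdYW3p4WAuNfomJeVhYWGh3eHdoaYmJiIuKiWl5Zwl4ZlhZSmhnaHmOmoZnWHdnV119mnlnV2dneGp+mXdIa4p5a42biAc+fnp4eGhIZ2hnaHhnWXiJeWp7iHhqeogJaHhZeWlZZ1hofI6JZ1h4Z2daf4mIaFh4eHdmXnl4SGt5emxcmRcKb3t4Z1c4OGdXV1dYaXhoWWl8endoaYp5DIpZaWt/e2l4Z1prfGpoZ1hoaX94d1dYeGh3aG2JZ1h6aFpKNwgKf36YdlcYKVhYV1hYV1dYWHl7e3hHR1hJRggmGVyPmlgYOElcWGhqeUhoWGqPiYhYWHhYd2hsaWpYanluiQoMj215iWcHGGlpeGhpWFZGWGl5fHlZWWhpiogLbHoJOlkLaVhsi3Y3JzlqiGhJf3hmWFhoWHdqe3qISHmMingMj6pHNzcaC3mKiYh4endHVldYant4TIh4aHp4KCx9eAYafJyKfolZCmhIWol3SG+Jh1dXSWh5folad1p6nJhnCo+IRzc1Kh+fjJqJiYp4N0dYeXt5aGyIeGh6imgJf4loCVh6jJt4C4qZiEhreFdPeXdYaCqKe4x4SVpoeXyKeAl/fHhnZ2cHCmx6ioqaiBhXaHp5Z2l8iXhoeohWCH57eEkIeo2ICU2LfIp3S3hXT3l3WXgoOWyadkc8l3l8eVcJbG5paGhpeBkMjIlsq4gJeHmJeoqMi5l6aoloFxdsfYh3JxpaGT6KeGmLalqKaF56e2uaeAt6e2hLS4hpfJgHKHpteWhJiImICB58aTgHGGmKjI18iomJeXhYCWk3So+YaFc3GD5pd2dpaFp7m2uNmHhpeFgaeXyaZ0dJaUpZCGh6jZtre4qKiXgIP3hIOFhofYx6aXmJeXknCWqJR0mPd1hYam56Z1ZoeXdYe4hZfol5W2x6Vzt5aEdXa4lmCVp6bZ2re3yMm4p6Vw5qS0poSn5pWEc4SEgJKnhpeDhIf3hYant6Z2d3aWdnZlt4V02MmUl6i3paaDhnd3uISRqJempqaXh4aGlod0cselk+iCuNiHhoaEYJanh4eFlZKn6/jHqJeGdnaGlXZ2dZaVldWolZeXdYWChZZ2d7dyc4Z2hYWmloeHh5engnW3pnLHpKXYmJeolmCnl3eXdMeQk7ent7inpreoqIZ0h4eWl+mmdVNzgYFyhaaWhnallYKXh6eGp5eHhYSDc2OGx5Vzt7e0ybi3tpB1ppd2p3K3x5CmdobIlpaXlseWc5SmlqjIlnRkhJSXl6iol4Z1hLiCh4aXl6eHhZanl4Z1hsdzhbjXxreXcHCFl5eHh6dxp+mScmSWtYJ0dXanx4aEcoWWtZaFhJW42ejX18iXhJa3cpeGl6enh6e3uLemlpenc3XX16V0gJGGmIeYp7i2ktnIhHKEg5O3hnZ2hteox8ZylbeYhYOmyLiHdoXnp3OnhIWXdoenp6emdnaXl6eouLS2+reEYNLqpZio2MengpXYqIODuJWouIWHdob4yJeCpcipl4WFlqeXdmVlttdzl3OYh4WHt7emdXV3h4eHl4eVlum3qIOg1ra52KeEg3OF55eBhJN0qKd1hpf5yIZ0Uqeol4aFh4aWhnZ2dYb3c5eEiIeFhrfXp3R2d4iYh3d2ZnW32JiXcIXJ2JZylZeEt9eEgci1griodXbn6IaElYWBpYZ1dnd3h4d3dnWG6KWXhIeHhYan+IdkdoaHiId2dnZlttiYmHB1yNeFhKiFheingYXYpoGpuKW494Z1hZa4l4OFdnd3d4eHh3eFhsi4l4WGh4aFqPmGZHaHhoZ3hneGlsiol5eAhbXWhZaXdKbndXGXyJaBloW36riFZXaGhri4l3Z3d4eHh4eHhoW4qKeHhIeGhZj4tnV1loeHdoaHl7eopbamYIan52SGl3TGt3SElsiGY3SXx5eltpeHh4eFhYeGd3eHh4eHh4aFl6eoh3WGhoWWp/eXloZ2h3WXqJeWl8nbs4CmuMaGhYam+YZzhoW2hHVys6Jjlqe4qJeHmKiWdXaHd3d3h4eHdoanqIaHhXaGdXbX+JeGdneHlIaXpYWWpIC3t5fpuaaFlvmGdXaGl6a3l6aUcISomKinp5aDpYV1dnZ2d4d2h3eGl6iGh3eGh3V1h/e4dnaHqJZ1t4JwcIBjlHWG2aeWlqbp1oZ2hoWWlsnJ2ZaAhaiHh4aUpcaGZXWEhISGhYaXl6end3d3hod2dXa3+IeWlpd0hYGCuJW4t6eVtrimhafGlsblp5eWlZe5x7b4lYCXqIWCg4bHl3WWuKeGhYWDhJWDqId3h4eGd3V2l/eXhpaHdHSVl6mnlZiHlpaElMi3hmV1ltnZt7XH2tqUxuiDc4WRlJfX+fr49fb299iHhnWElKiYl4eHhnZ2hobX6JaGdnN0mJeYmIeGh4d2hsi4hnV2dXSWlZWDopWGlXTmpXR0pdn65qaYyMh1ZYb314aFl6mHmJeHh4d2dnZllvmnhoaBhpeIh4eHh4eHdobHhnV2h3d2dYWltoNwgHJzsaNzhKXXx3VkdoaVhGRkdue3dnWoh4eHh4eHdnZ2dpf5l4V2gZiYiIiImJiHhnaGt4V1h4d3d4aXp9q2lqZ0ctfohYGFptSCYXN0hIV2dnSX6LeGl4eGhoeHd3Z2dnfX6IWFhXKomIiYmIiHh4eHl5eWmJd2d3eGhYao1emodXCW+ZeDg4e4yaaFdnd3d3d1hZfIx6mHh4eHd4eGh5eX95d1h4OEp5iIh4eHh3eHh3d2mJiGd3eHl4V1hobopZeBhPiYhYOFp6ahg3SHh4eHd4WFh5eph4d3d4d2hoeHqPeGdnVxlpeIh4eHh4d3h3d3h5iXl5eHmKiGdXZ2t8a4g4L4qJaFdKeT1ciEdIWGmJeHhoaHqId3h3d3hoaXl8bYlodxl6iWh4eHiIeHd3d3h4eHh4eYqKiYhoZ2dobXyIWA9pV2dXSng6fodnZ1c5SFl6e3t5eHh4d3d3d2hqj5p5aUcpSWhoaHh4eHh3d3h4eHh4eHmIeHhnd3hoZ2t9eGcPaXhoV1h4OX+Jd2dnZ0coCAcIBwd4eHh3d3doXH6paEgbinl5eWhnZ3h4iIiIeHh4d3hoaGhoZ2dod2hafWp4Hnl3ZkdXeEl7jnpnZ1doZ2h4eHlnd3h4eHd4e2xpWDgqaol6eoqJeHh4eHh4iIh4eHd4eHl5eXloV2doSX6cmQ+KeGdYOGhZeHt/bnp4eXl6iol5Z3d3eHh5e3poRzdZeoh3eHmIeXl4eGh4eIiIiHh4eHd4eHp7eFdHeEhsnWgOm2lpeDhYaGh4eWx/j69+fYt6iVdoZ2d5fIp4R1h4eXh3d3h4eHh4eYmIaHiIiIh4eIh4eXl6jZl4SFhXSW5oK35siYhYN3dXR1dHSXyYaFhpeolpeHdqbXl3SFh4eHh4d3d4eHh3eHh6iXhoeIiIeHh4d3dnaGp+eXg4ZzhueVdLb6mIaCdYeHdnaFlLaFdYWFhpfm6MjXl4R1d4eHh4eHd3d3h4eHd4eImIaHh4iHd3d3h4eXl4bG6IWDdHW42Ja1+7iXgoSHhoZ1lpSDdHWGmJeoZKfal4SFh3d3h4eHh3d3d4eIh4eHh4eGh4eHh4eHd4eGhXRkdfeng4SEp7jHxabop4J0loaWdpaGdnaFp7m4t3SUtYOFh4d3d3eHh4d3d3aGhnaHh4eGd4eHh4eHh4d2hoaGdnTnyZR0dHOBxMeUlcaAhJaXl4eWh3aHloOWloV3hoWGh4eHd3d3d3d3h4aHiIeHdoaHh3eHd3eHh4eXl4eouMfn+smUcnR1tviolJCxYIWHmKipqIZ3h6d1lpeGh4eHh3eHh4d3d3eHd4eGiIiIh4iHh3eHd3d3h4eHhqjJx7enpqimkZOWqPalc3DW2HCjucnY2djWx7iXhpaHhXd3d3d3h4eHh4eHh4eHh4iIh4eIh4d3d4eHh4eHh5anqIeHl4aFg3J1l+noloCW+qiFgJe4mIeHlpam16iFhnV3d3d3h4eHh3eHh4eHh4eIh4iIiId3d3eHh4iHh4eGhoaGhoaGdXSFhpj5l3GR+vrY15CmtnWFhYV2dqjYl5aFd4eHh4eHh4eHd4eHh4eHh4iIiIiHdnd3h4eHh4d3h4eHh4eHhnV1hYfI+IZwxfmYl7WQx4OEdIWHh4Z2x6h0hYeHh4eHh4eHh3eHd4eHh4eIiIiIh4eHh4eHh4d3d4eHd4eHh4Z2dXaH18Z1kvWndnRyY4Sml4eXdod3dseng6eHiIeIiIiHh4d3h4d3h4d3h4eHh5iHh4eHd4eHd4eHd3eHh4d3dXV1lcbGlrWkhXRyg3WXqZiGmIaHd3fHmISnd4eHiIiIiIeHh4eHh3d3d3eHh4eYh4eHh4eHd4eHh3eHh4d3h4SFl6bW2bioh3aFgoaHl5eYhpeGh4eHyId0p4eIiIiHh3d3h3d3h4eHh4eIiIiXh3d3d4eHd4d3h4eHh4eHh4aUt7rZtZODg4R2cqW5p5eYmJeIh4aHmLd2hZc="/>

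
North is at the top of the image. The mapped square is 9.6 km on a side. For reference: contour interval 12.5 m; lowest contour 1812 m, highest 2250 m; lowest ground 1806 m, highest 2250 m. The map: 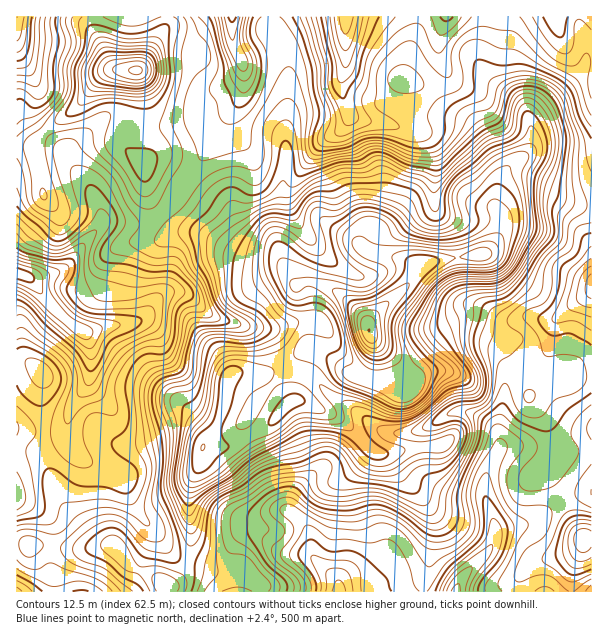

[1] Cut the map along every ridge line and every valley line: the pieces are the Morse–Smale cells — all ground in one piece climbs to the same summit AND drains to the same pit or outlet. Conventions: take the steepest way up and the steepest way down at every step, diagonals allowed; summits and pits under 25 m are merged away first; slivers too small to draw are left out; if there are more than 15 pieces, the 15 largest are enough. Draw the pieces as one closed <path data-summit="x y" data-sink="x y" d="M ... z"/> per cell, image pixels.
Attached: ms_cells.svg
<path data-summit="369 330" data-sink="347 17" d="M482 16l-212 0 0 11 13 20 6 24-1 43-4 20 2 34-3 11-1 31-5 20 3 24-8-10-23-8-6-4-18-27-37-27-18 26-10 11 11 11 6 3 26 5 39 20 33 4 6 4 1-2 1 6 13 20 10-4 6 0 26 10 24 23 6 11 2-6 38-35 12-19 23-7 40-5 9-6 8-15 2-14-6-10 3-24 7-15 23-20 3-7 0-14-6-19-6-9-28-19-6-7-8-13 0-14 4-12z"/><path data-summit="203 447" data-sink="17 273" d="M180 292l-12 0-6 3-22 25-17 5-18 1-20 7 6 17-1 30-20 30-3 12 0 13 5 14 9 9 11 6 22 8 10 7 4 16 14 23 14 13 12 18 8 9 10 4 2-2 4-20-4-28 2-26 9-19 5-21 29-1 31-17 25-24-22-25-7-5-7 0 14-1 12-5 7-5-16-28-13-7-42-10-27-23z"/><path data-summit="203 447" data-sink="339 591" d="M299 400l-12 4-11 15-12 9-31 17-29 1-4 16-10 24-2 26 4 28-5 21 11 4 20 1 8-5 8-16 6-9 15-4 8 3 15 13 9 5 24 3 25 22 3 14 84 0 11-59-1-17-6-12-24-27-9-15-7-6-15-5-25-27-11-8z"/><path data-summit="369 330" data-sink="456 591" d="M468 332l-12 0-10 5-30 29-1 20-8 8-6 2-12-5-21-13-17-4-18-14-19-11-11 1-17 15 8 7 18 6 18 18 54 36 26 1 16-6-4 7 0 9 4 27 2 7 12 10 13 6 29 1 8 15 5 25 2-4 7-2 27-5 29-21 18-8 14-2 0-115-16-1-16 3-15 6-15 11-7-18-13-24-15-12z"/><path data-summit="369 330" data-sink="17 273" d="M161 216l-15 7-9 1-33-2-41 48-32 9 18 24 16 16 21 13 19-6 18-1 17-5 22-25 6-3 12 0 8 3 27 23 42 10 12 6 16 28 3 0 15-12 11-1 19 11 18 14 17 4 27 16 12 0 8-8 1-5-2-6-42-37-10-23-24-23-26-10-6 0-10 4-18-27-36-5-39-20-26-5z"/><path data-summit="369 330" data-sink="591 285" d="M542 193l-14 0-12 3-14 13-2 24-14 20-43 6-23 7-12 19-38 35-2 10 4 8 12 12 14 10 16 18 2-12 30-29 10-5 26 4 18 8 16 19 14 33 15-11 15-6 32-4 0-169-25-4z"/><path data-summit="137 71" data-sink="17 273" d="M167 16l-76 1 1 12 16 31 5 7 5 2-13 4-36 41-16 10-15 14-5 10-17-1 1 127 19 4 27-8 41-48 33 2 9-1 14-8-14-23-2-28-22-20 0-9 16-30-2-34 6-5 21-34 5-9z"/><path data-summit="369 330" data-sink="557 17" d="M591 16l-109 1 0 19-4 12 0 14 8 13 6 7 28 19 6 9 6 19 0 14-3 7-23 20-6 10-4 17 0 12 4 5 2-5 10-10 16-6 21 1 30 11 13-1z"/><path data-summit="137 71" data-sink="233 17" d="M231 16l-63 1 0 6-5 9-21 34-6 5 2 34-16 30 0 9 22 20 5-2 13 0 26 16 28-38 12-23 12-16 4-14 0-18-12-30z"/><path data-summit="369 330" data-sink="233 17" d="M269 16l-37 1 0 22 12 30-2 24-20 38-34 48 37 26 18 27 6 4 23 8 7 10-2-24 5-20 1-31 3-11-2-34 4-20 1-43-6-24-13-20z"/><path data-summit="165 585" data-sink="17 273" d="M66 428l-6 5-9 1-35-3 0 67 22 12 12 11 4 9-1 17 37 1 11-2 12 0 5 3 13 17 27 12 7 8 9-3 8-8 5-12-11-5-20-27-14-13-9-14-9-25-4-4-34-13-14-13z"/><path data-summit="203 447" data-sink="456 591" d="M285 364l-18 9-14 1 7 0 7 5 21 24 8-3 9 2 31 14 11 8 25 27 15 5 7 6 9 15 18 18 13 27 0 11-6 36-4 12 0 10 31 1 8-16 25-25 6-12 0-15-8-26-4-4-20 0-13-2-14-8-7-7-2-7-4-27 3-15-15 5-26-1-54-36-18-18-18-6z"/><path data-summit="584 539" data-sink="456 591" d="M591 493l-22 5-38 25-34 7-9 21-25 25-7 15 135 1z"/><path data-summit="137 71" data-sink="17 17" d="M90 16l-74 1 1 129 16 2 5-10 15-14 16-10 36-41 13-4-5-2-5-7-16-31z"/><path data-summit="42 372" data-sink="17 273" d="M21 274l-5 1 0 154 25 5 19-1 7-5 3-18 20-30 0-38-4-7-21-16-16-16-13-19-7-7z"/>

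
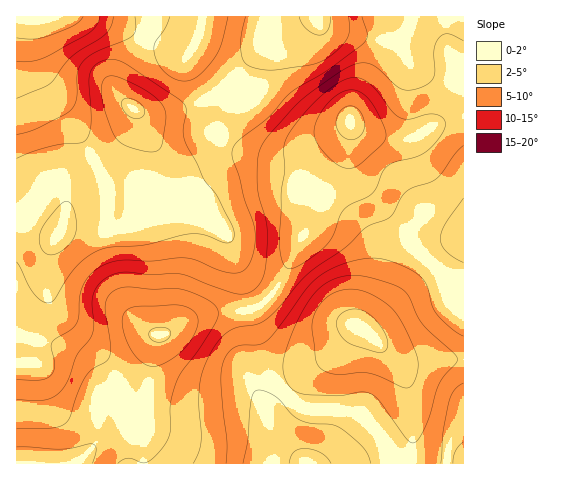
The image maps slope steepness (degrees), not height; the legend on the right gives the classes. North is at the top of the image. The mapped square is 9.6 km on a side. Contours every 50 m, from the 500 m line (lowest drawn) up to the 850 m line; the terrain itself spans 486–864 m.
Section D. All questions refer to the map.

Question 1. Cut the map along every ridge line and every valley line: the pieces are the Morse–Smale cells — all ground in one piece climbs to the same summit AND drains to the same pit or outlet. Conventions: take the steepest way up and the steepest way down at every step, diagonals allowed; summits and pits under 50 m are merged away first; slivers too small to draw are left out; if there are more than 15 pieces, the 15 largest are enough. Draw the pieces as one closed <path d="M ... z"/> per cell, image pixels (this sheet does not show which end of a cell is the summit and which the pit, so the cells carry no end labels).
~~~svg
<path d="M463 16l-79 0 2 11-1 21-6 14-21 33-8 28-11 9-47 24-22 1-13-2-19-6-17-11-7-7-1-16-6-16-22 9-26 6-12 0-13-5-1 9-7 14-15 16-34 18-10 9-2 6 1 30-6 20 6-3 24 3 29-1 13-5 16-15 31 1 22 3 17 12 12 15 10 31 7 37 13-4 12-10 8-11 22-47 7-9 15-33 14-22 8-20 5-30 16 10 11 3 32 2 29-15 25-5z"/><path d="M463 119l-8 0-16 4-29 15-27-1-16-4-16-9-1 15-8 27-18 29-15 33-7 9-22 47-16 19-11 6 0 9 10 42 9 17 13 16 27-25 24-15 22-27 6 3 28 28 11 4 13 1 48-4z"/><path d="M202 16l-186 1 1 201 11 1 31 15 7-23-1-30 2-6 10-9 34-18 15-16 7-14 1-9 13 5 12 0 26-6 21-9-18-36 0-7 8-13 4-12z"/><path d="M161 210l-13 0-16 15-13 5-29 1-24-3-8 7-9 18-3 28 5 21 23 30 35 33 11 27 18-5 9-8 7-32 6-13 11-3 16-11 16-5 44-6-7-37-10-31-6-10-13-11-10-6z"/><path d="M383 16l-81 0-23 6-9 4-7 7-8 20-10 14-22 23-16 9 6 16 3 18 15 13 17 6 22 5 17 0 59-30 5-7 1-10 8-20 22-35 4-13 0-15z"/><path d="M246 310l-25 1-18 4-16 5-30 17-4 17-7 51-2 59 161-1-17-12-11-12-25-56-4-14 1-42z"/><path d="M361 326l-7 4-18 23-24 15-26 25 8 9 13 7 30 0 25 6 20 23 9 26 72 0 1-104-24-1-24 3-13-1-11-4z"/><path d="M48 292l0 16-16 54-16 2 1 100 58 0 20-22 3-8-2-34 5-4 19-5-4-13-7-13-43-43-15-20z"/><path d="M286 394l-14 16 0 16 9 18 25 20 84-1-2-12-6-13-20-23-25-6-30 0-13-7z"/><path d="M301 16l-98 0-5 22-10 18 0 7 18 35 17-8 15-15 17-22 8-20 7-7z"/><path d="M24 218l-8 0 1 146 14 0 3-6 14-50-2-36 3-19 9-17-13-9z"/><path d="M119 392l-18 4-5 4 0 39-5 10-15 15 53 0 1-2 2-22z"/><path d="M252 309l-5 2 2 16-1 42 4 14 10 20 9 24 1-17 14-17-14-16-9-17z"/><path d="M150 371l-3 8-7 7-20 6 12 48-2 24 13-1 3-58z"/>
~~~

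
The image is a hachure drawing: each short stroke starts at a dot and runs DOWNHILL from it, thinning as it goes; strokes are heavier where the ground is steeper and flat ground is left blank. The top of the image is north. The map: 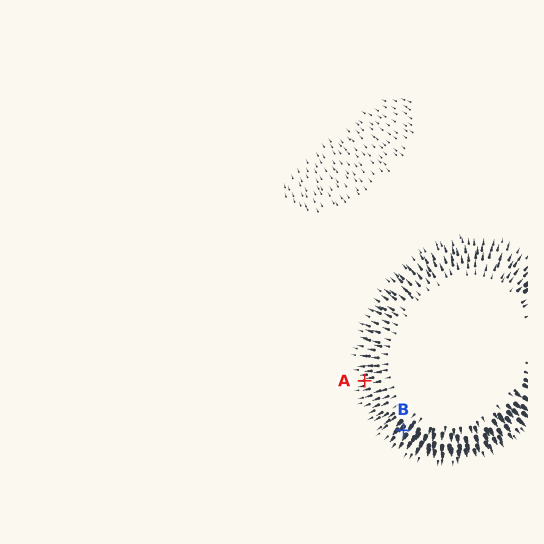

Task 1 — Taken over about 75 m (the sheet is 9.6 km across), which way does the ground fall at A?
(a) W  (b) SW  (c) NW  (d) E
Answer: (a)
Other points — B SW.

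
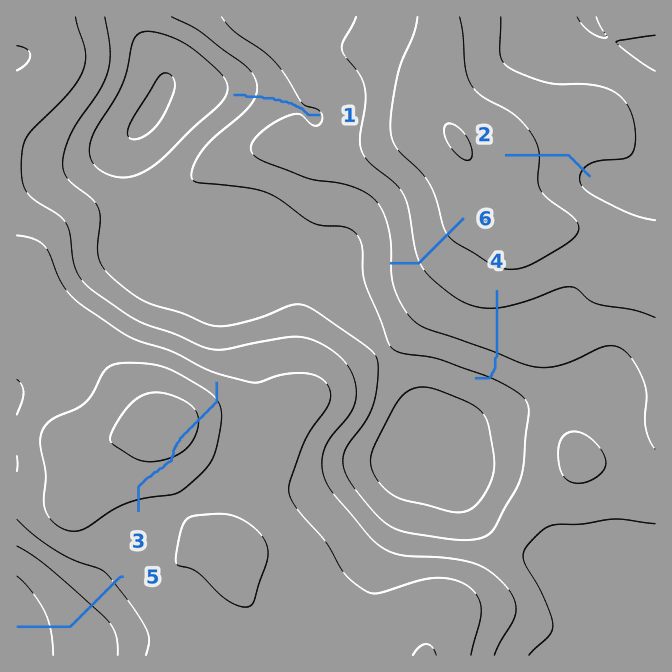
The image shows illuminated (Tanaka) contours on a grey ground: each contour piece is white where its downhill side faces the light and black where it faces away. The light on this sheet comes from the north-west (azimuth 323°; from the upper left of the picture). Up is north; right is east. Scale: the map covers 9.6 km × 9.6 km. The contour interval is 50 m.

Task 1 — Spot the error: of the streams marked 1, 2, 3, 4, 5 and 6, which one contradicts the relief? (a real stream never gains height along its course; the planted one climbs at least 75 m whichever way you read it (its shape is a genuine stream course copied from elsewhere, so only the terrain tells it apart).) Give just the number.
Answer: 3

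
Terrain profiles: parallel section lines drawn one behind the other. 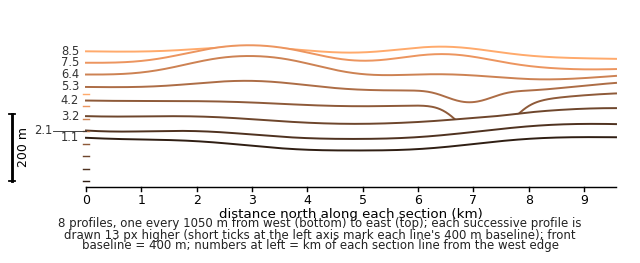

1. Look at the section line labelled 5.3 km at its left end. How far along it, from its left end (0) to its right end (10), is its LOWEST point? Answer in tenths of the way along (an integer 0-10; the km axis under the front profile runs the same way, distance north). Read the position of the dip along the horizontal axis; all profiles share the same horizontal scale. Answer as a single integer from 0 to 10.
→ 7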